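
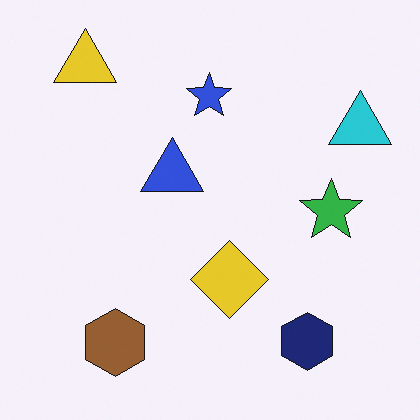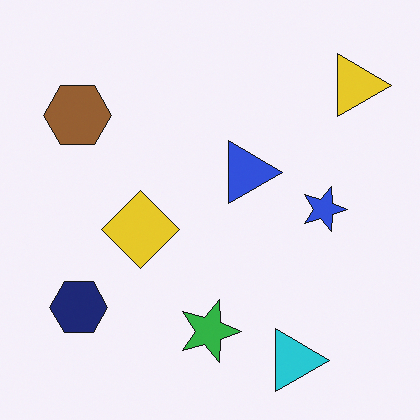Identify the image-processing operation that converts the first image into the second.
The second image is the first rotated 90° clockwise.

The yellow triangle sits in the top-left of the first image and the top-right of the second — consistent with a whole-image 90° clockwise rotation.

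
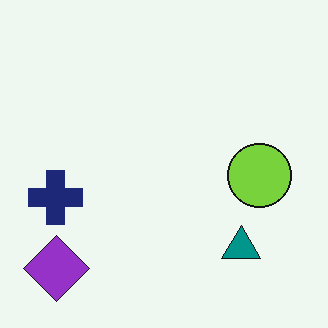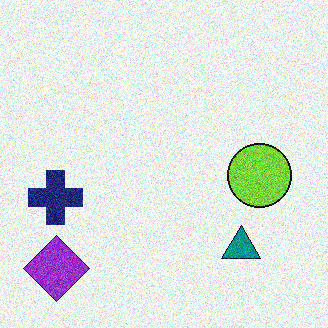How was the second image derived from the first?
The transformation is: degraded with visible gaussian noise.

Random speckle covers the whole image, including the flat background.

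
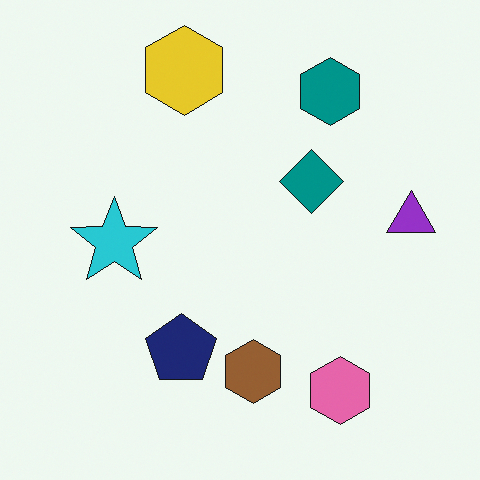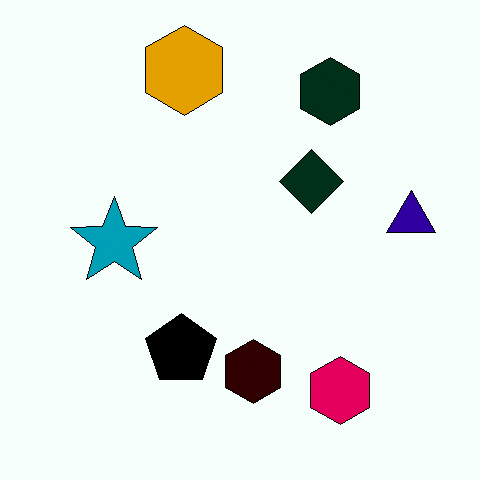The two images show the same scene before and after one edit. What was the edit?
The second image is the first given much higher contrast.

Tones are pushed away from mid-grey across the whole image — a global contrast change.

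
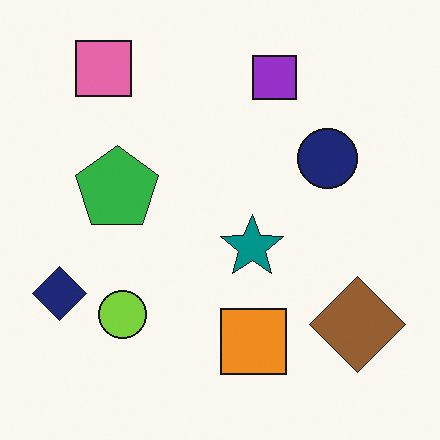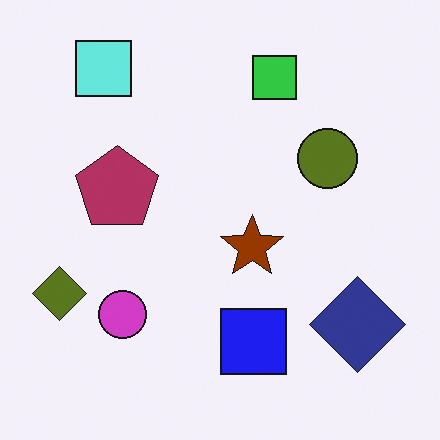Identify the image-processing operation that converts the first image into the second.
The second image is the first hue-shifted through roughly half the color wheel.

Every shape's color has rotated by the same amount around the hue wheel — a uniform hue shift.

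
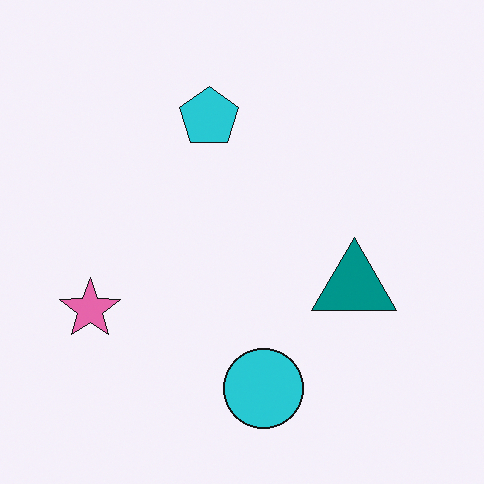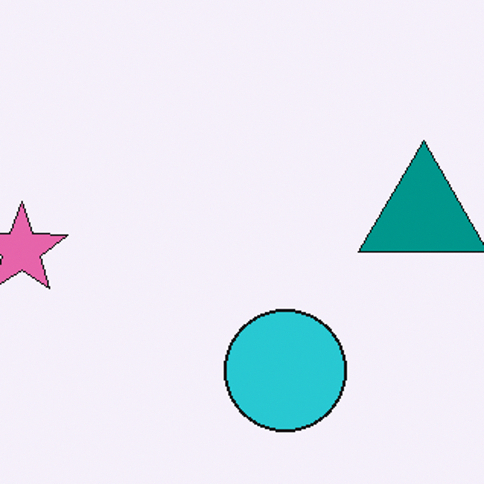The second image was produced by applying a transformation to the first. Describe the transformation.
The second image is the first cropped to a modestly smaller region and rescaled.

The visible shapes are larger and the field of view is narrower; shapes near the original edges may be partly or wholly outside the frame — a crop-and-rescale.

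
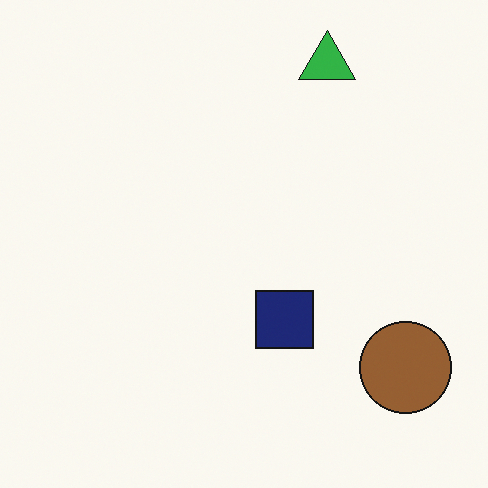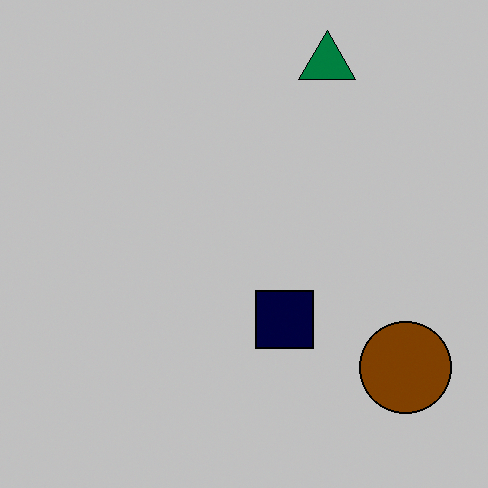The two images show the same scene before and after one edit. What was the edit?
This is the original image aggressively posterized.

Each flat color has snapped to a coarser quantized level — most visibly, the near-white background has dropped to a flat grey.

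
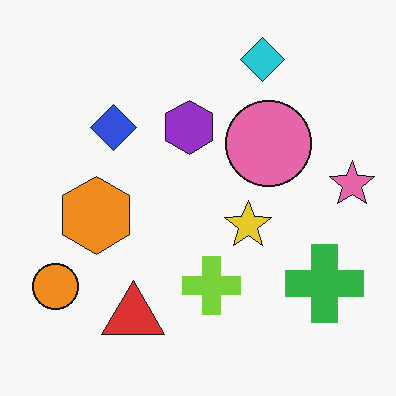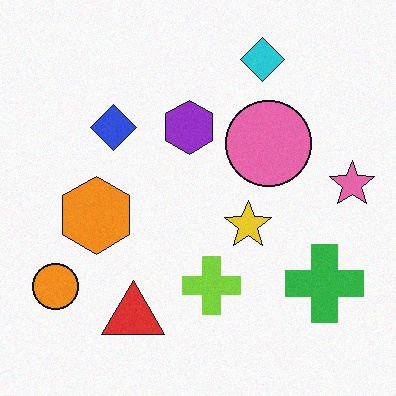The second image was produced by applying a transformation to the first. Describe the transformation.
This is the original image degraded with subtle gaussian noise.

Random speckle covers the whole image, including the flat background.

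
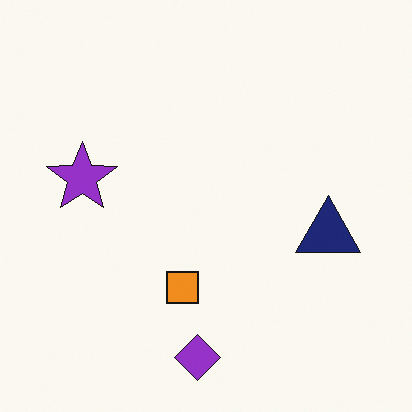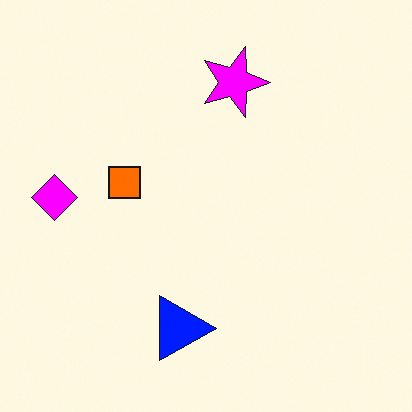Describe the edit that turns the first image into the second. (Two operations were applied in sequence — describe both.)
The image was rotated 90° clockwise, then heavily oversaturated.

The purple diamond sits in the bottom of the first image and the left of the second — consistent with a whole-image 90° clockwise rotation. All colors are more vivid — a global saturation change.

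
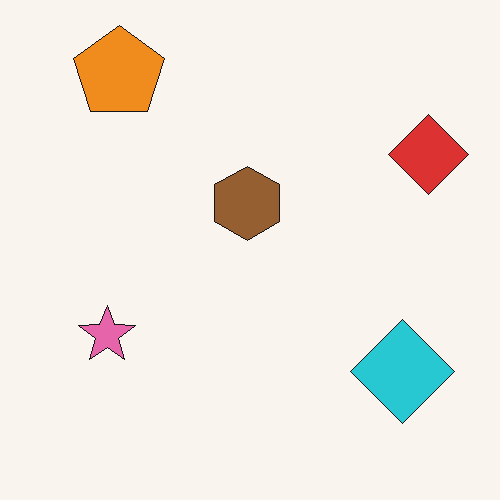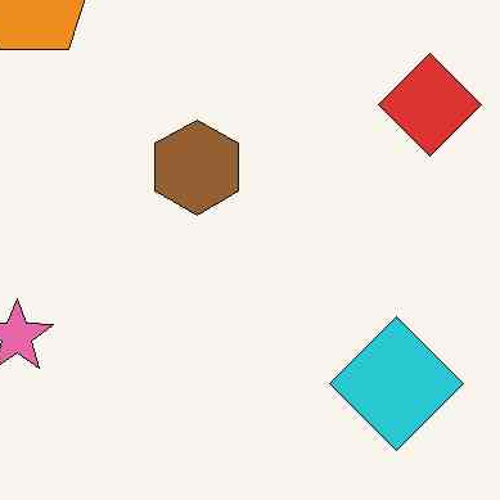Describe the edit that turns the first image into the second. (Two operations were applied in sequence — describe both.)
The image was given moderate JPEG compression, then cropped to a modestly smaller region and rescaled.

Blocky 8×8 compression artifacts appear around shape edges and the flat background shows ringing — characteristic JPEG degradation. The visible shapes are larger and the field of view is narrower; shapes near the original edges may be partly or wholly outside the frame — a crop-and-rescale.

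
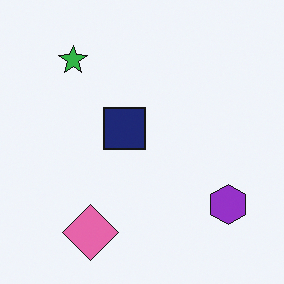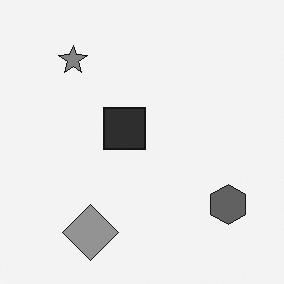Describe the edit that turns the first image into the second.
Converted to grayscale.

All color is removed — every shape is now a shade of grey.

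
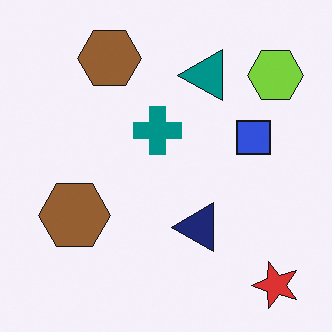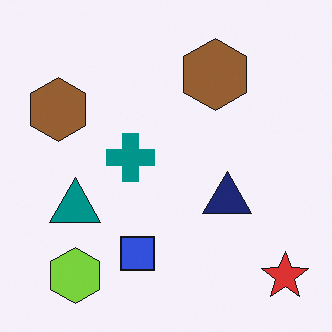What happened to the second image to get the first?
The first image is the second transposed (reflected across the top-left ↔ bottom-right diagonal).

Shapes have swapped their row and column positions — what was in the top-right is now in the bottom-left — a diagonal reflection.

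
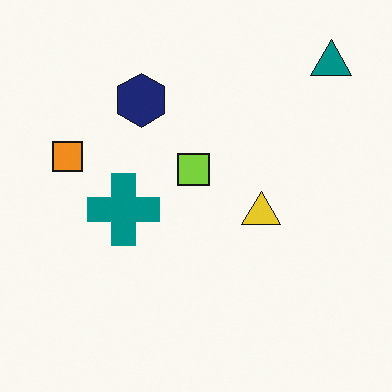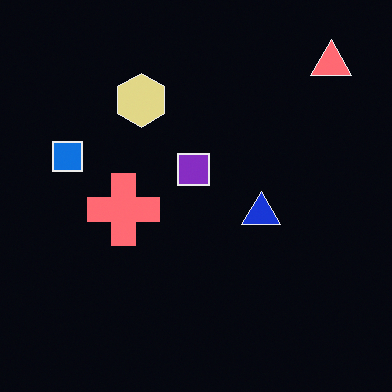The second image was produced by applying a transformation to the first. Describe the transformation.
It was color-inverted (negative).

The light background has become dark and every shape's color is its complement — a photographic negative.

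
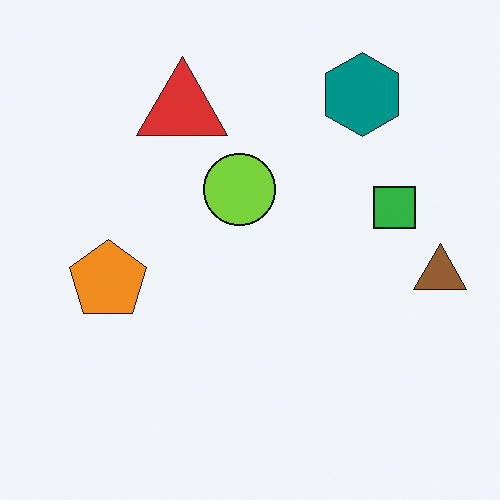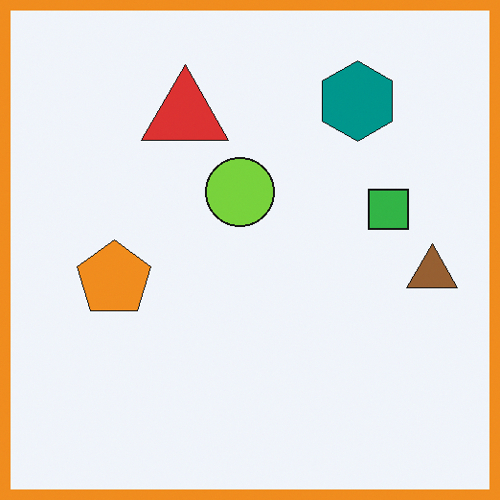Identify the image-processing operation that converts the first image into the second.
It was framed with a orange border.

A solid orange frame runs around the edge of the second image, with the content slightly shrunk inside it.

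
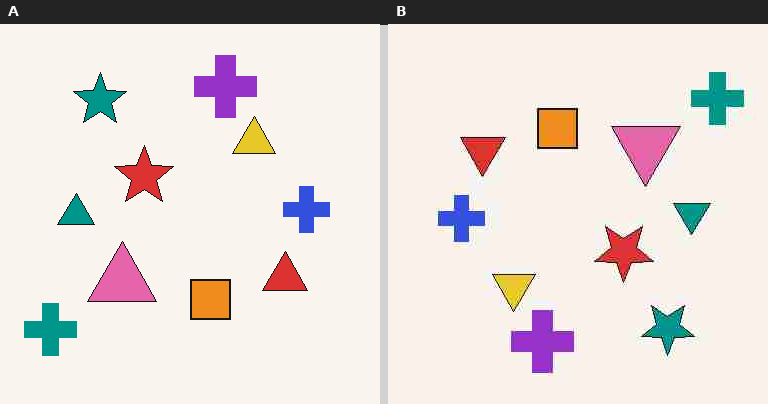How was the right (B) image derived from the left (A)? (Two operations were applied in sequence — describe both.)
Rotated 180°, then degraded with heavy JPEG compression.

The teal cross sits in the bottom-left of the left (A) image and the top-right of the right (B) — consistent with a whole-image 180° rotation. Blocky 8×8 compression artifacts appear around shape edges and the flat background shows ringing — characteristic JPEG degradation.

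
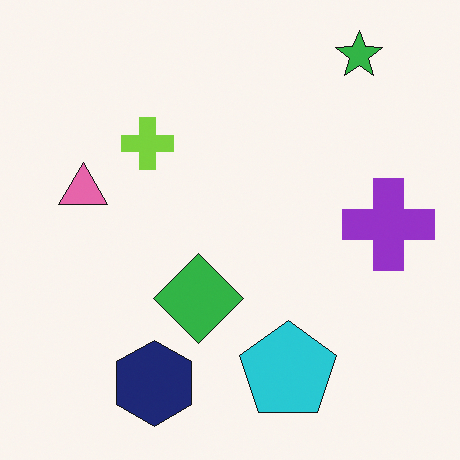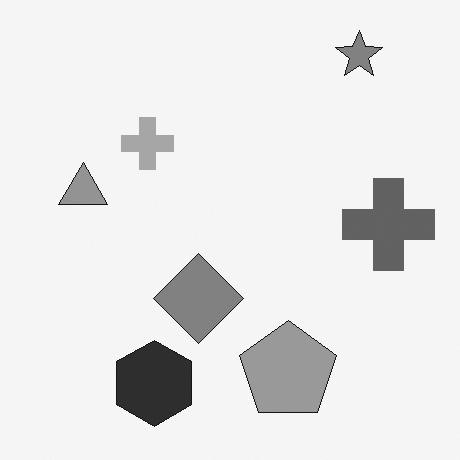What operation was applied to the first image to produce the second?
It was converted to grayscale.

All color is removed — every shape is now a shade of grey.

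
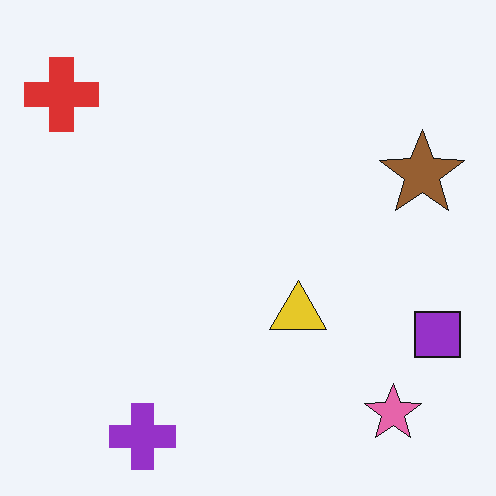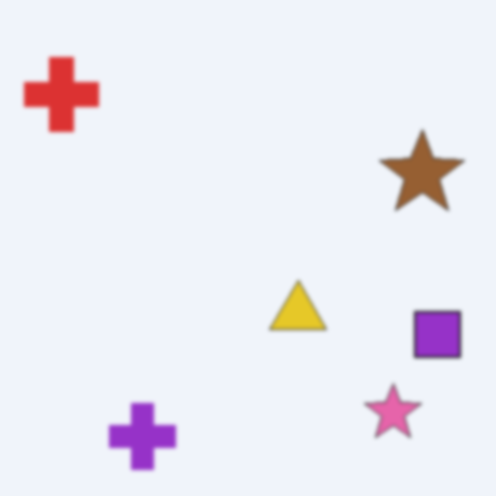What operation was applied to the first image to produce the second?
The transformation is: slightly softened.

Shape edges and outlines are uniformly softened across the whole image.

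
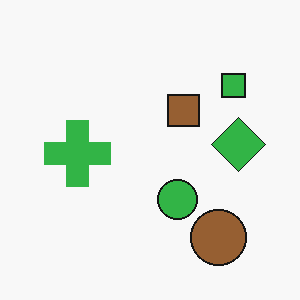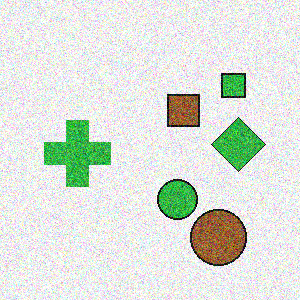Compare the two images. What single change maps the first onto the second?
Degraded with a thick layer of grain.

Random speckle covers the whole image, including the flat background.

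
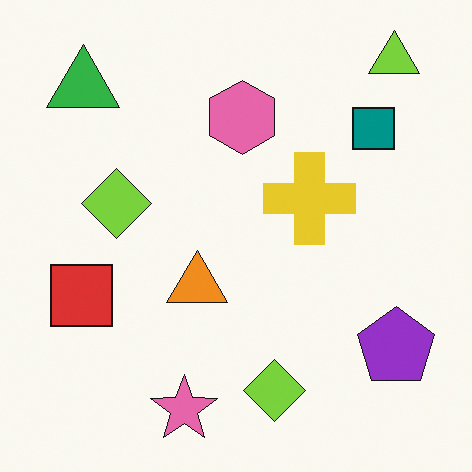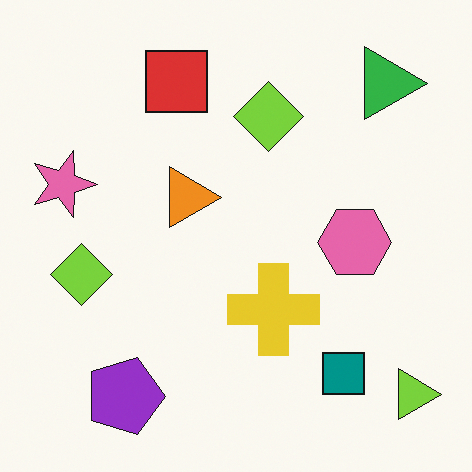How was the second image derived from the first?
The transformation is: rotated 90° clockwise.

The lime triangle sits in the top-right of the first image and the bottom-right of the second — consistent with a whole-image 90° clockwise rotation.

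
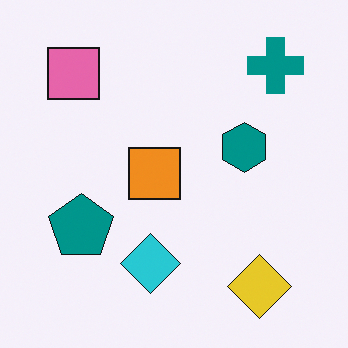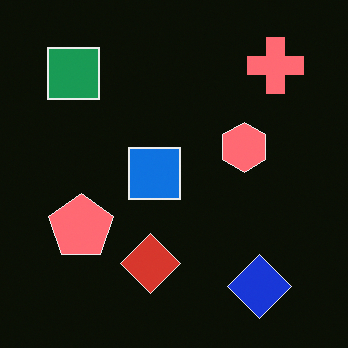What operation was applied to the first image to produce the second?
The transformation is: color-inverted (negative).

The light background has become dark and every shape's color is its complement — a photographic negative.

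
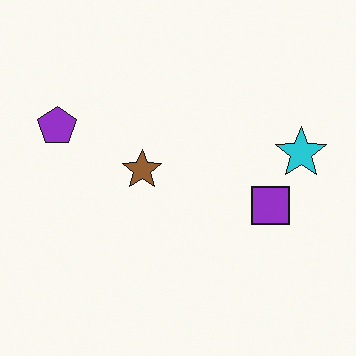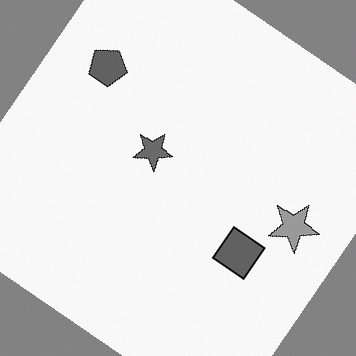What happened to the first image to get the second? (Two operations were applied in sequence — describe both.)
This is the original image rotated clockwise by a large amount — several tens of degrees, then converted to grayscale.

Every shape is tilted by the same angle and the image corners show triangular fill wedges — a whole-image rotation by a non-right angle. All color is removed — every shape is now a shade of grey.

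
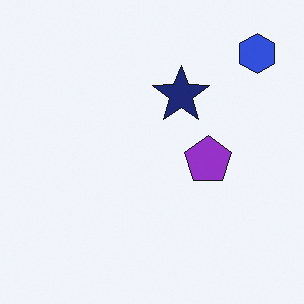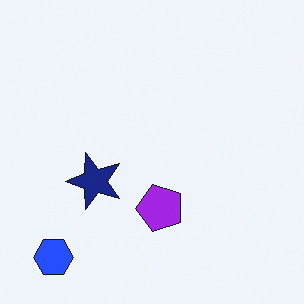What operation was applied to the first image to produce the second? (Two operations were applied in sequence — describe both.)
The transformation is: slightly oversaturated, then transposed (reflected across the top-left ↔ bottom-right diagonal).

All colors are more vivid — a global saturation change. Shapes have swapped their row and column positions — what was in the top-right is now in the bottom-left — a diagonal reflection.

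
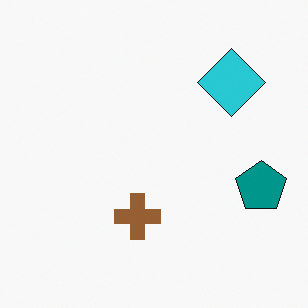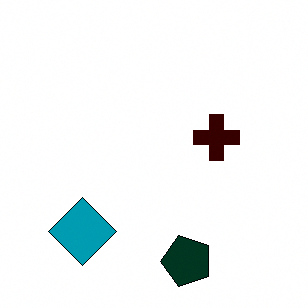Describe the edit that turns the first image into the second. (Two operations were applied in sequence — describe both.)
It was boosted in contrast, then transposed (reflected across the top-left ↔ bottom-right diagonal).

Tones are pushed away from mid-grey across the whole image — a global contrast change. Shapes have swapped their row and column positions — what was in the top-right is now in the bottom-left — a diagonal reflection.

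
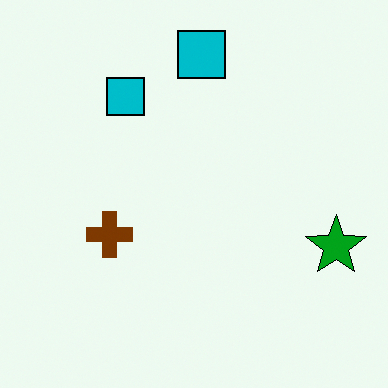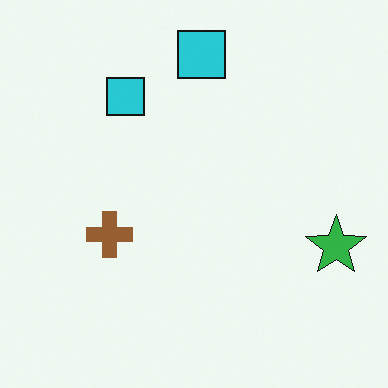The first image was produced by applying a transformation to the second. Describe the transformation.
It was given slightly increased contrast.

Tones are pushed away from mid-grey across the whole image — a global contrast change.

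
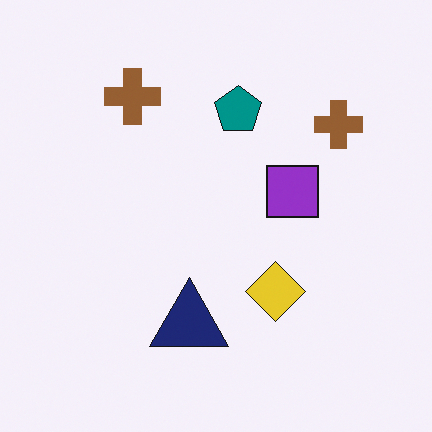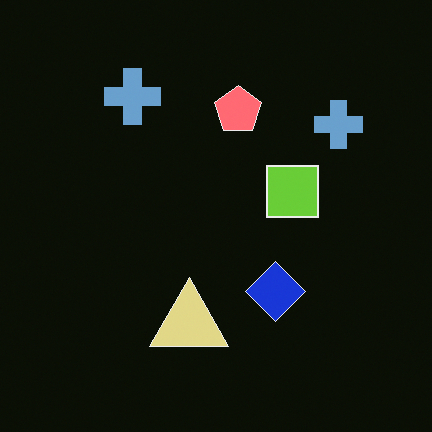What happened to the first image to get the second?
The image was color-inverted (negative).

The light background has become dark and every shape's color is its complement — a photographic negative.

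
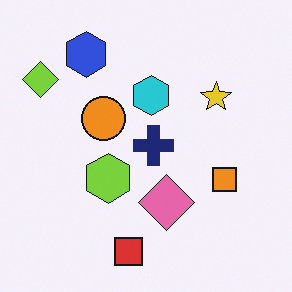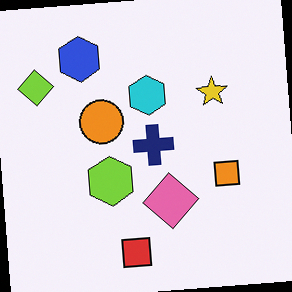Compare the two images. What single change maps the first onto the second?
The image was rotated counter-clockwise by a few degrees.

Every shape is tilted by the same angle and the image corners show triangular fill wedges — a whole-image rotation by a non-right angle.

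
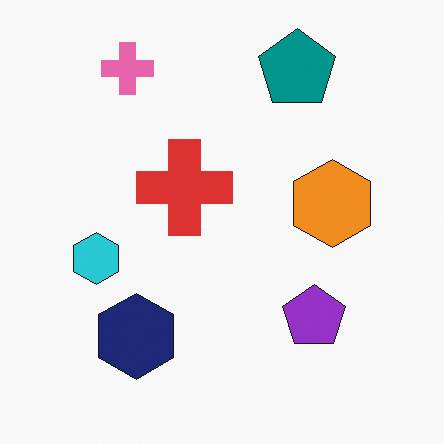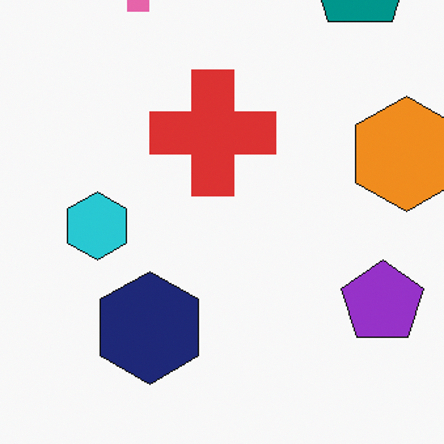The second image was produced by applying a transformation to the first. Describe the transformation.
The transformation is: cropped to a modestly smaller region and rescaled.

The visible shapes are larger and the field of view is narrower; shapes near the original edges may be partly or wholly outside the frame — a crop-and-rescale.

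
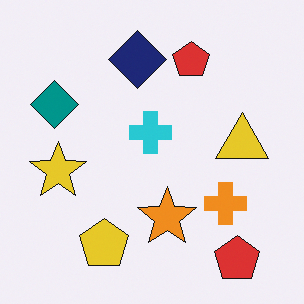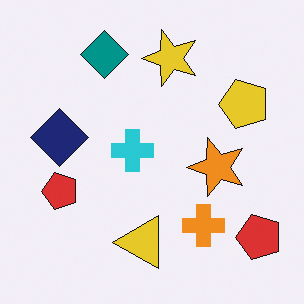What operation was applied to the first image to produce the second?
It was transposed (reflected across the top-left ↔ bottom-right diagonal).

Shapes have swapped their row and column positions — what was in the top-right is now in the bottom-left — a diagonal reflection.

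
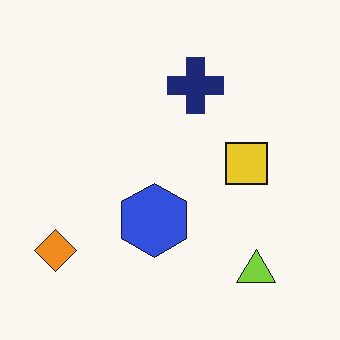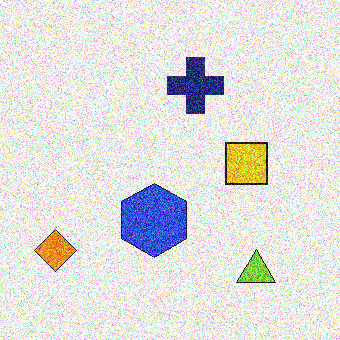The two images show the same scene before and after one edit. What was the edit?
The image was degraded with heavy additive noise.

Random speckle covers the whole image, including the flat background.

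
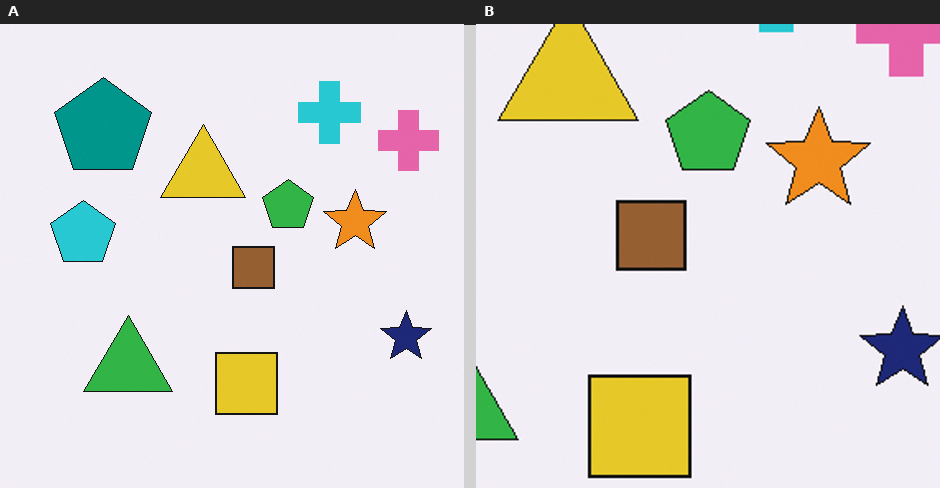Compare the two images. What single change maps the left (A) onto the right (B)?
The right (B) image is the left (A) cropped tightly and scaled back up.

The visible shapes are larger and the field of view is narrower; shapes near the original edges may be partly or wholly outside the frame — a crop-and-rescale.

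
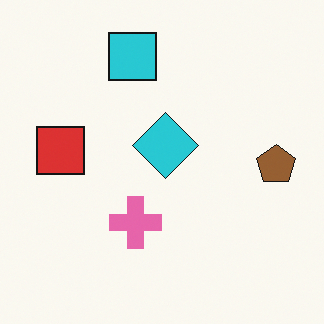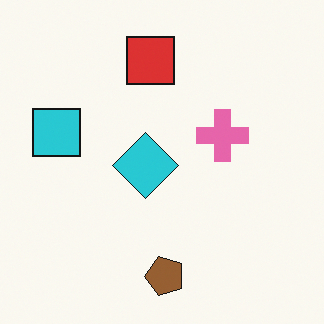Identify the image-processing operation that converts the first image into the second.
This is the original image transposed (reflected across the top-left ↔ bottom-right diagonal).

Shapes have swapped their row and column positions — what was in the top-right is now in the bottom-left — a diagonal reflection.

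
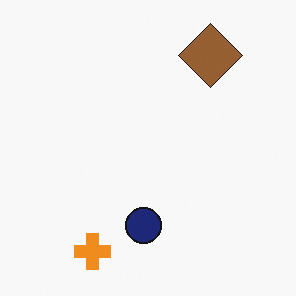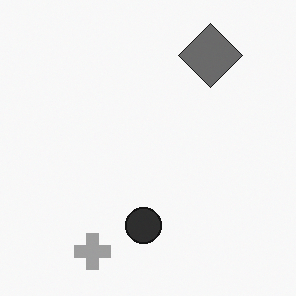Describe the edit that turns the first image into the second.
It was converted to grayscale.

All color is removed — every shape is now a shade of grey.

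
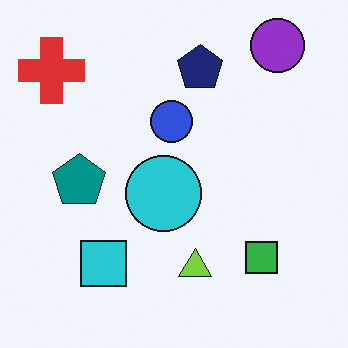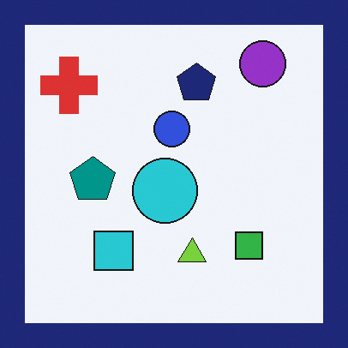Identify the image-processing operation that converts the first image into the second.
The image was framed with a navy border.

A solid navy frame runs around the edge of the second image, with the content slightly shrunk inside it.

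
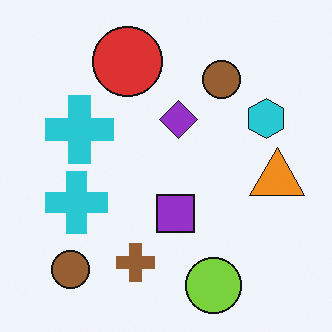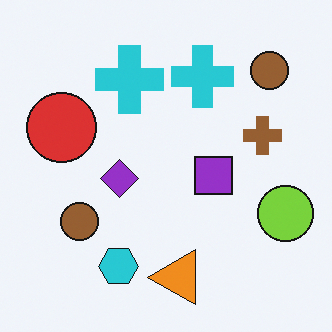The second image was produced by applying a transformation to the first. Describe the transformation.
The second image is the first transposed (reflected across the top-left ↔ bottom-right diagonal).

Shapes have swapped their row and column positions — what was in the top-right is now in the bottom-left — a diagonal reflection.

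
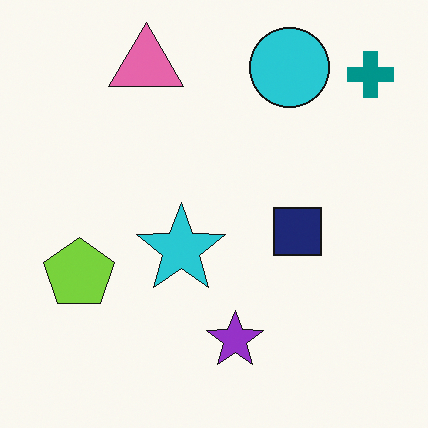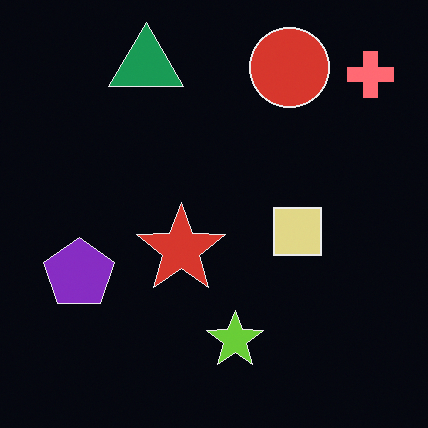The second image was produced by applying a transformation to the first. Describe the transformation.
This is the original image color-inverted (negative).

The light background has become dark and every shape's color is its complement — a photographic negative.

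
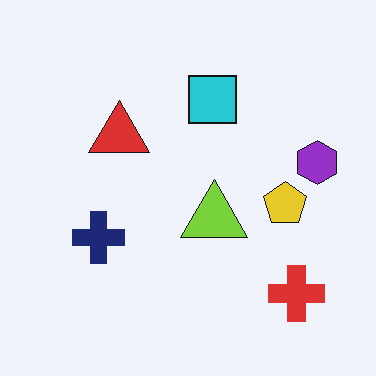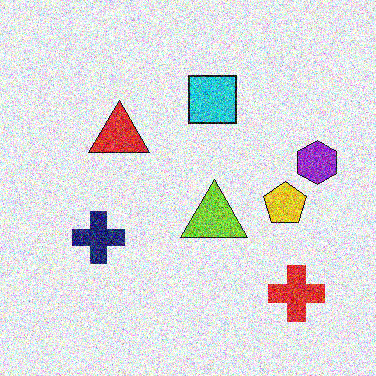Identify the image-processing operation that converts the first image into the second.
This is the original image degraded with strong gaussian noise.

Random speckle covers the whole image, including the flat background.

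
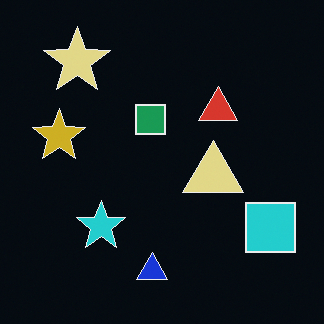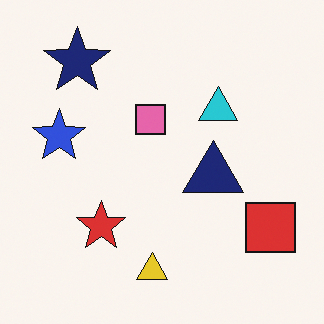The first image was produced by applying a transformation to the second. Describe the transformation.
The transformation is: color-inverted (negative).

The light background has become dark and every shape's color is its complement — a photographic negative.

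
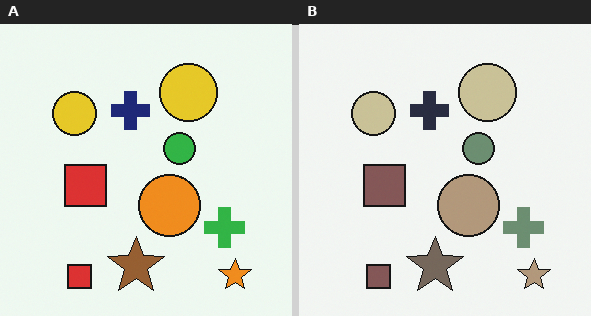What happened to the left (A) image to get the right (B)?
Made much more muted (saturation change).

All colors are more muted and greyish — a global saturation change.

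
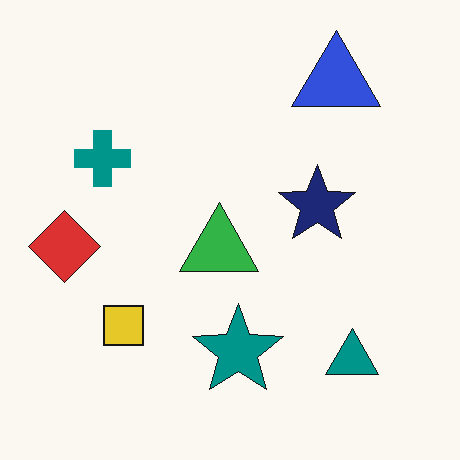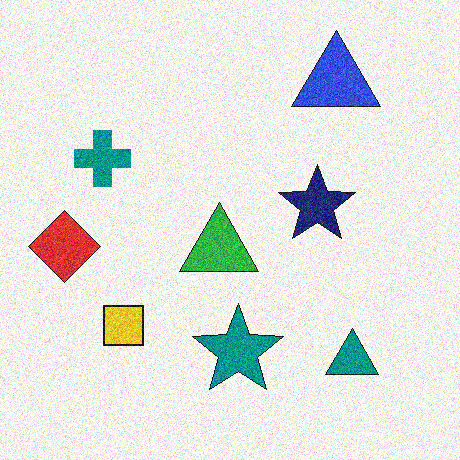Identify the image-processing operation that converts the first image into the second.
This is the original image degraded with visible gaussian noise.

Random speckle covers the whole image, including the flat background.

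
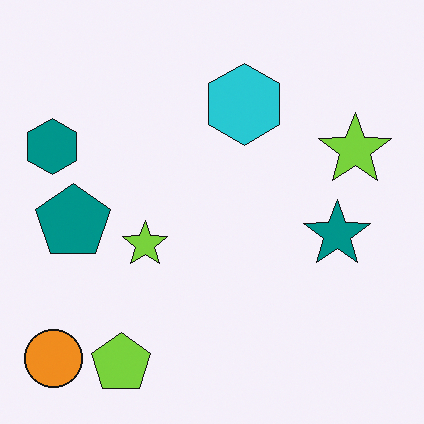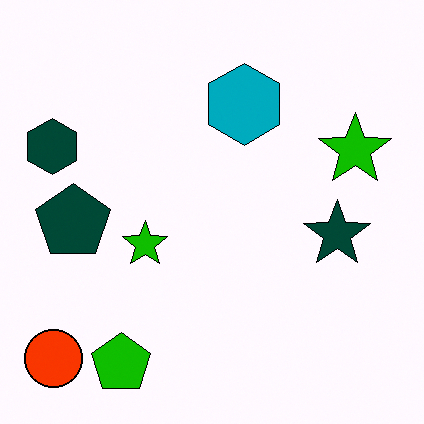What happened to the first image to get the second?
The image was boosted in contrast.

Tones are pushed away from mid-grey across the whole image — a global contrast change.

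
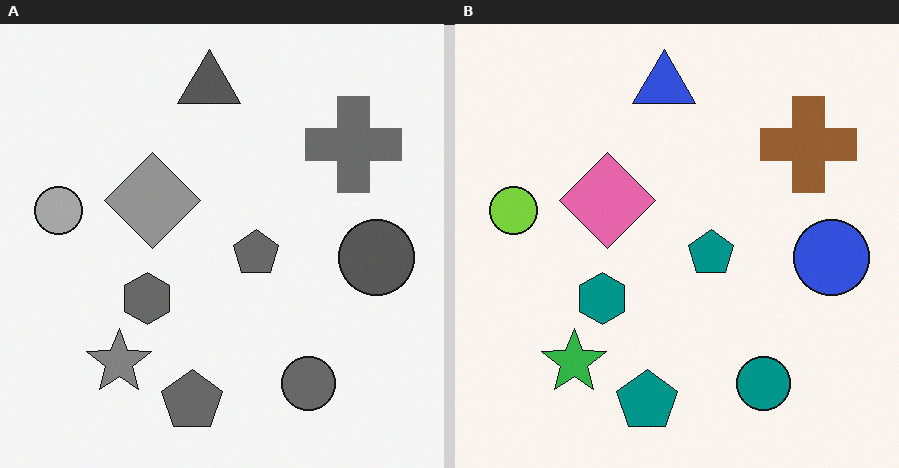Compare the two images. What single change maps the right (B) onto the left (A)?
It was converted to grayscale.

All color is removed — every shape is now a shade of grey.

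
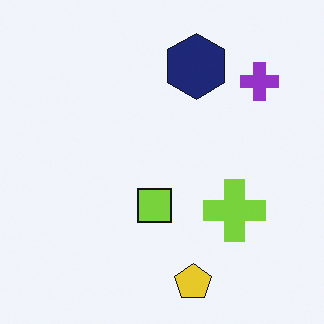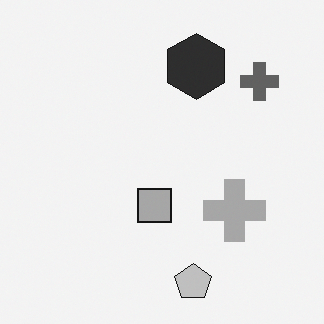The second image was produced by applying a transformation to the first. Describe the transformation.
This is the original image converted to grayscale.

All color is removed — every shape is now a shade of grey.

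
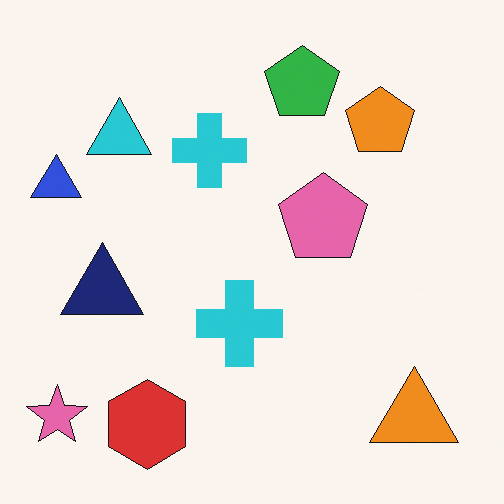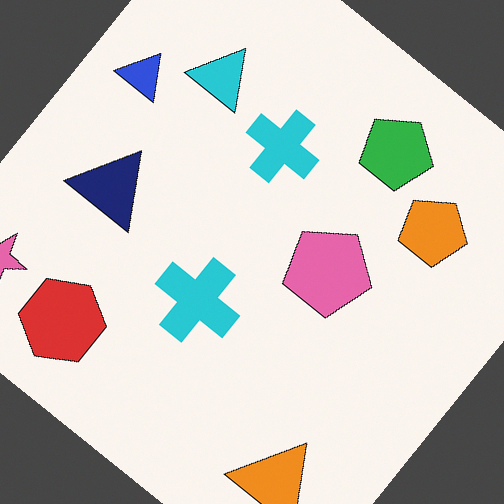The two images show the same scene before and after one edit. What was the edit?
The image was rotated clockwise by a large amount — several tens of degrees.

Every shape is tilted by the same angle and the image corners show triangular fill wedges — a whole-image rotation by a non-right angle.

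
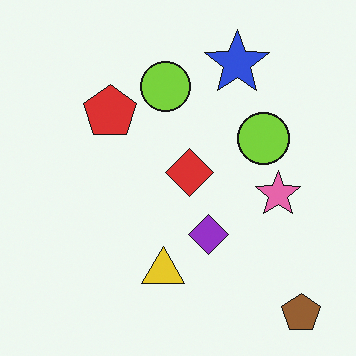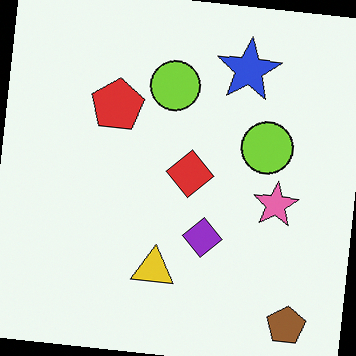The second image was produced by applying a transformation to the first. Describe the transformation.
The transformation is: rotated clockwise by a few degrees.

Every shape is tilted by the same angle and the image corners show triangular fill wedges — a whole-image rotation by a non-right angle.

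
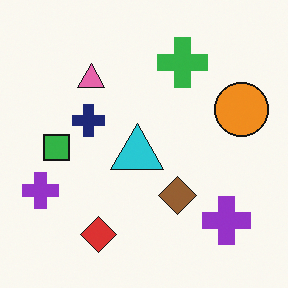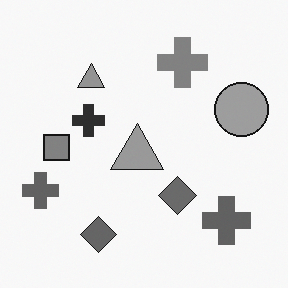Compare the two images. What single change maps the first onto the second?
It was converted to grayscale.

All color is removed — every shape is now a shade of grey.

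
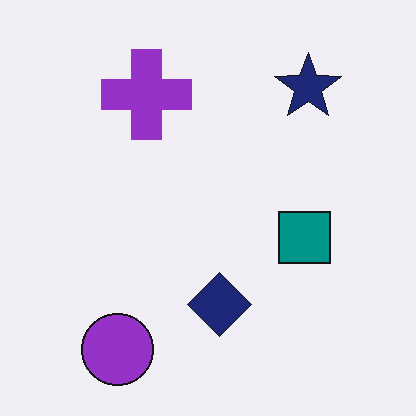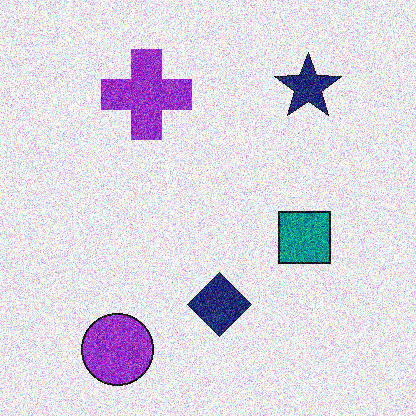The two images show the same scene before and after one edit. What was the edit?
The second image is the first degraded with heavy additive noise.

Random speckle covers the whole image, including the flat background.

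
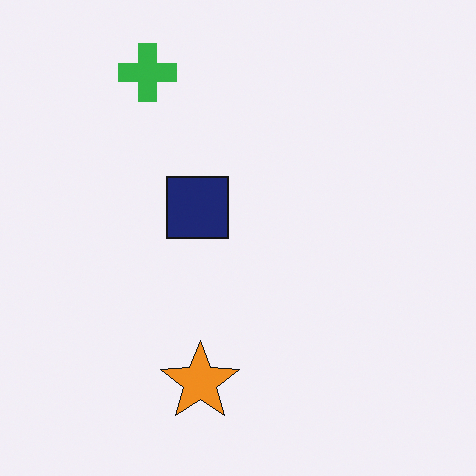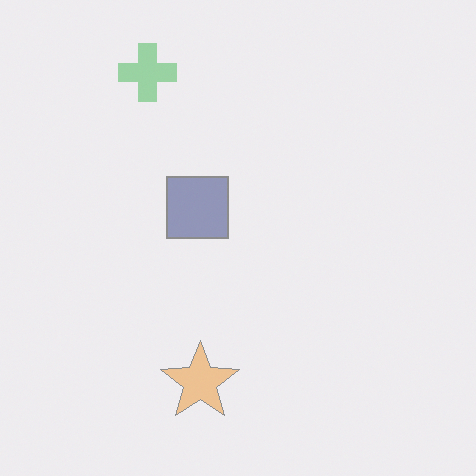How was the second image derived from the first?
The image was washed out (contrast reduced).

Tones are pushed toward mid-grey across the whole image — a global contrast change.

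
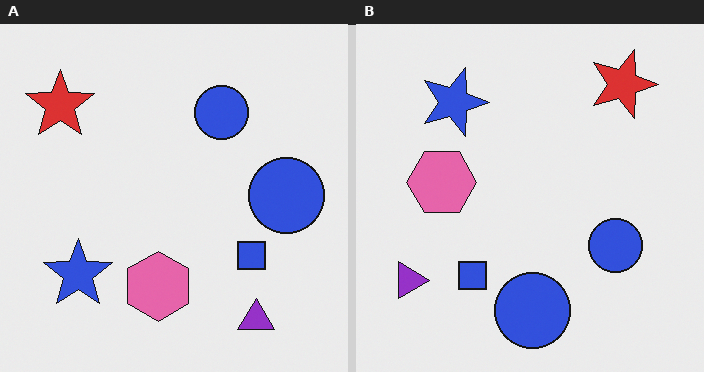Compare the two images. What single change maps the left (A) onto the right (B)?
The transformation is: rotated 90° clockwise.

The red star sits in the top-left of the left (A) image and the top-right of the right (B) — consistent with a whole-image 90° clockwise rotation.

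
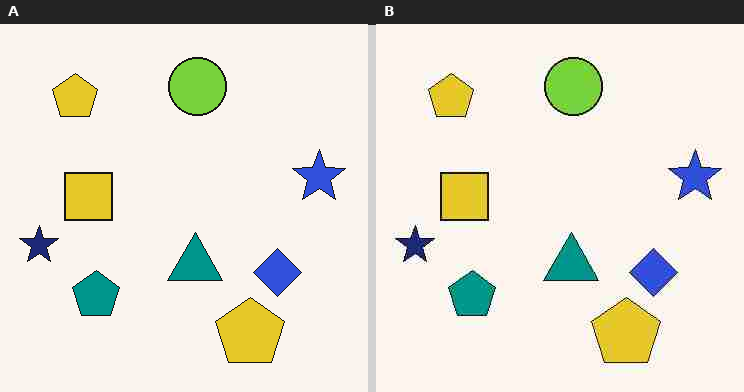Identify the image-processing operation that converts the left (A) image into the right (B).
Heavily JPEG-compressed with obvious blocking artifacts.

Blocky 8×8 compression artifacts appear around shape edges and the flat background shows ringing — characteristic JPEG degradation.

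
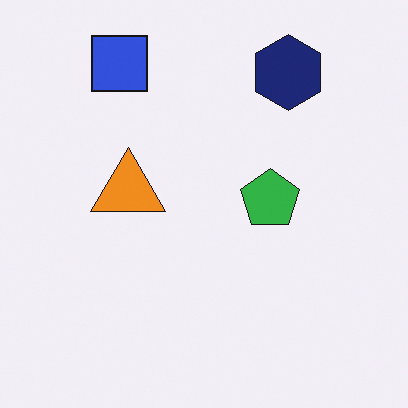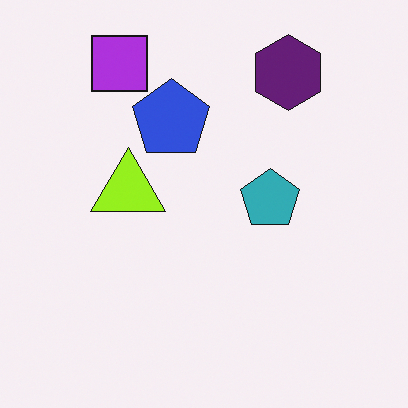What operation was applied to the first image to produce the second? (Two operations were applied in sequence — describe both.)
The transformation is: hue-shifted slightly, then overlaid with an additional blue pentagon.

Every shape's color has rotated by the same amount around the hue wheel — a uniform hue shift. A blue pentagon appears in the second image that is absent from the first.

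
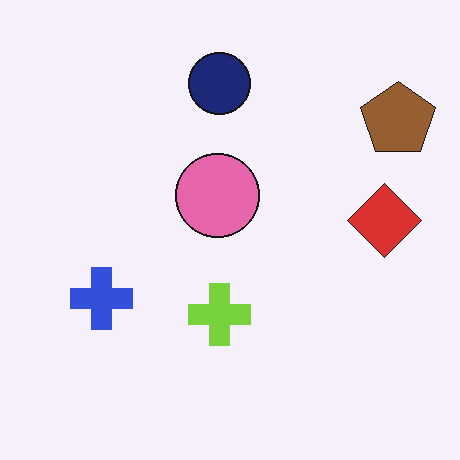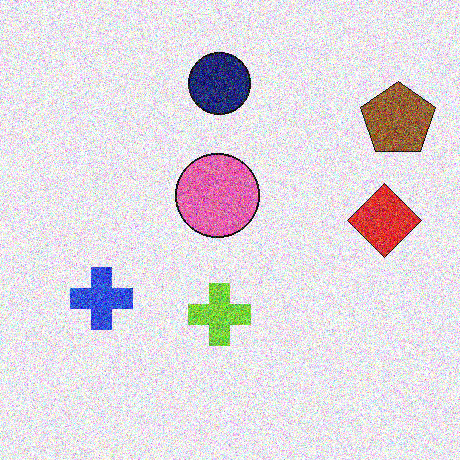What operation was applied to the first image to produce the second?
It was degraded with heavy additive noise.

Random speckle covers the whole image, including the flat background.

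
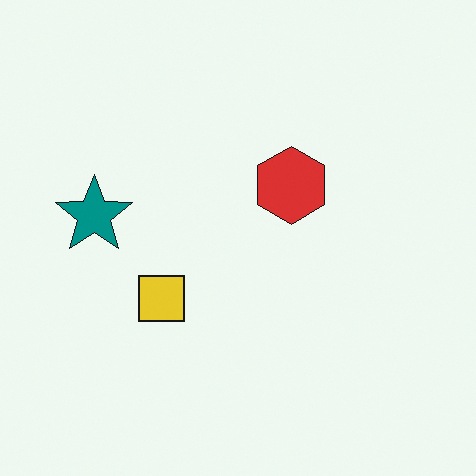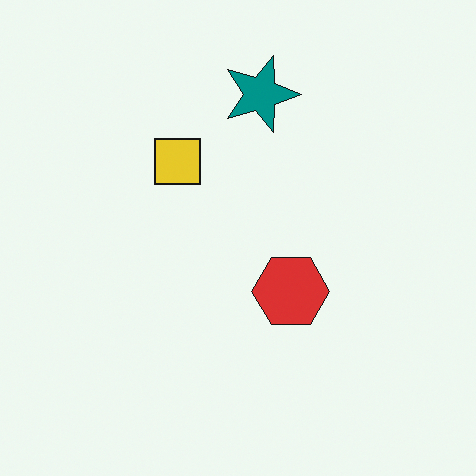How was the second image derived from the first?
The transformation is: rotated 90° clockwise.

The teal star sits in the left of the first image and the top of the second — consistent with a whole-image 90° clockwise rotation.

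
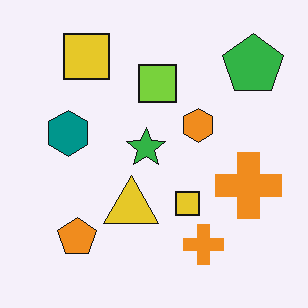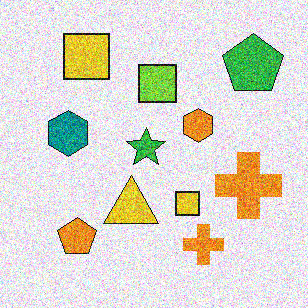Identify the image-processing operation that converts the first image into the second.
It was degraded with a thick layer of grain.

Random speckle covers the whole image, including the flat background.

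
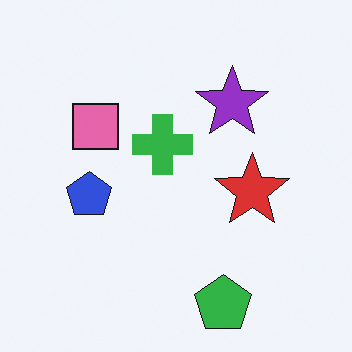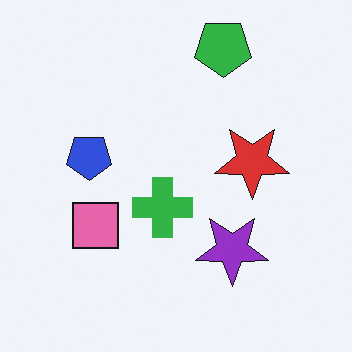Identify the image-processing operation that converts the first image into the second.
The transformation is: flipped vertically (top ↔ bottom).

The green pentagon is in the bottom of the first image and the top of the second — shapes on opposite sides of the horizontal midline have swapped in a mirror flip.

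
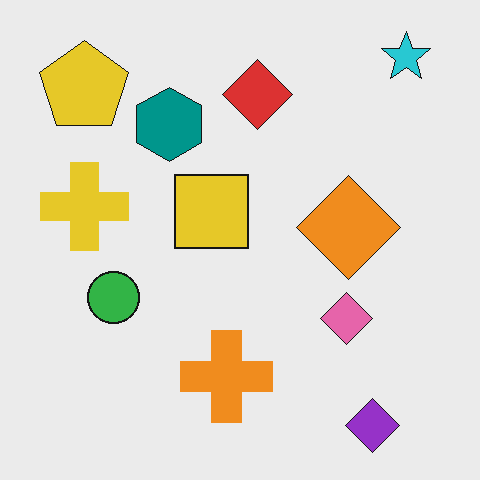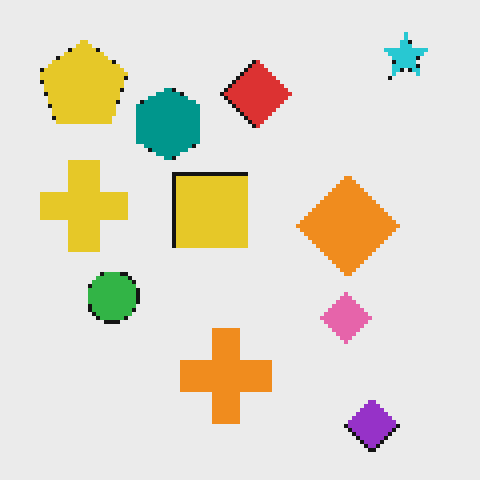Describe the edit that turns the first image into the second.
Mildly pixelated.

Shapes are reduced to large square blocks; fine edges and outlines are lost — a downscale-then-upscale (mosaic) effect.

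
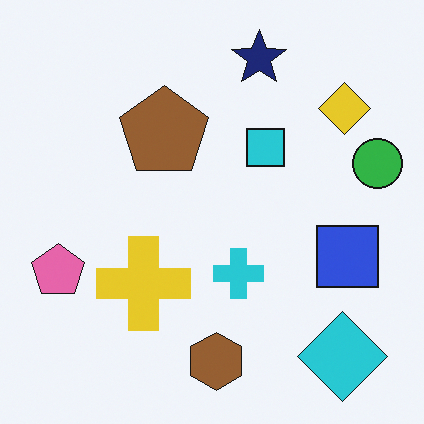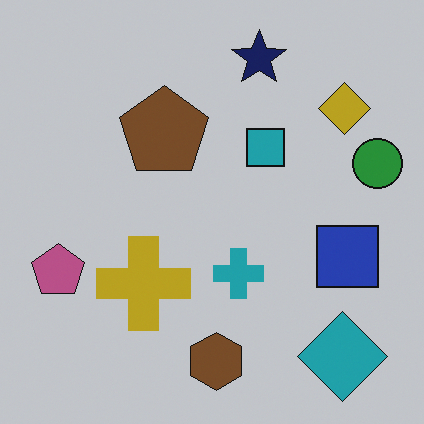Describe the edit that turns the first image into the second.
It was darkened a little.

Every pixel — background and shapes alike — is uniformly darkened.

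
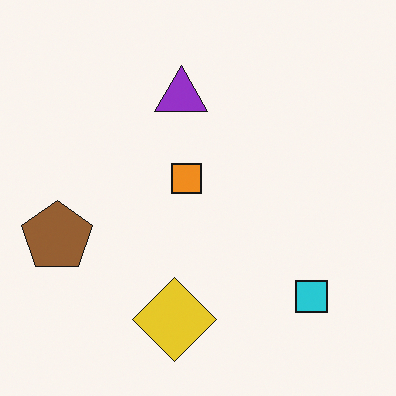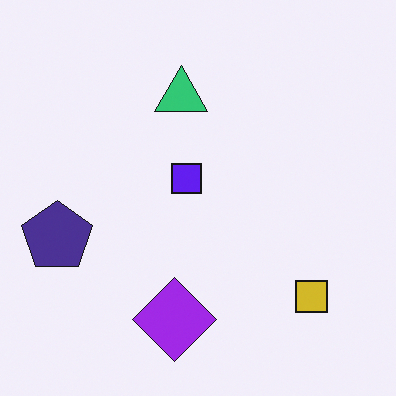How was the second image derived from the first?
It was hue-shifted through roughly half the color wheel.

Every shape's color has rotated by the same amount around the hue wheel — a uniform hue shift.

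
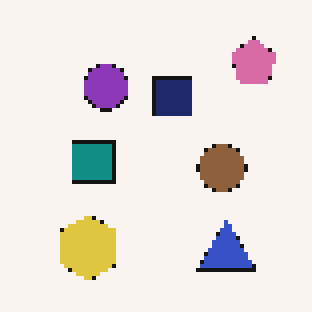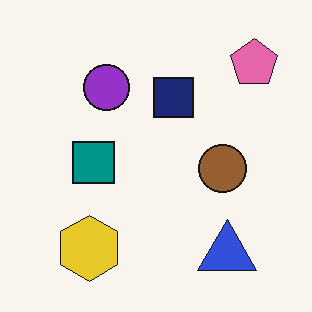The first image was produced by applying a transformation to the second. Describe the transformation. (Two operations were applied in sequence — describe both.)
The first image is the second slightly desaturated, then lightly pixelated (a mild mosaic effect).

All colors are more muted and greyish — a global saturation change. Shapes are reduced to large square blocks; fine edges and outlines are lost — a downscale-then-upscale (mosaic) effect.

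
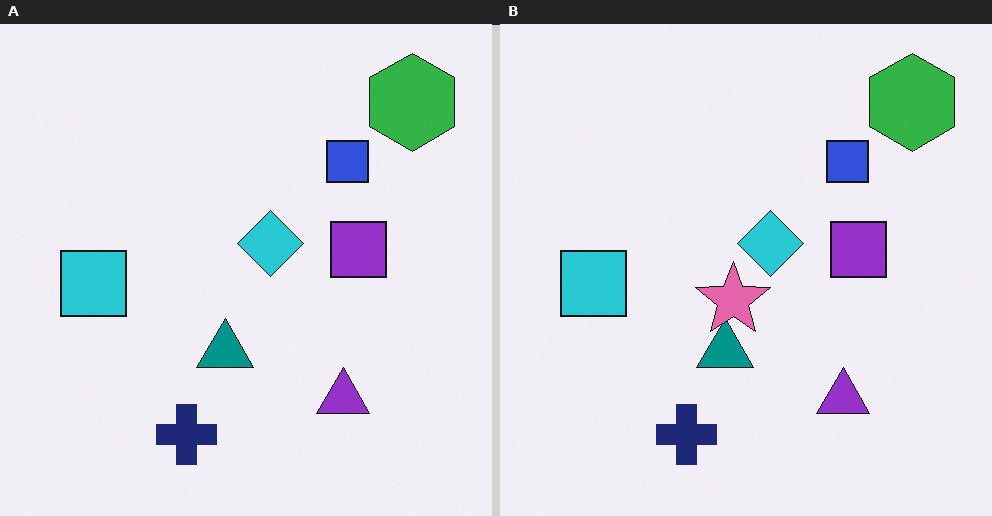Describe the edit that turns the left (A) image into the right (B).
The transformation is: overlaid with an additional pink star.

A pink star appears in the right (B) image that is absent from the left (A).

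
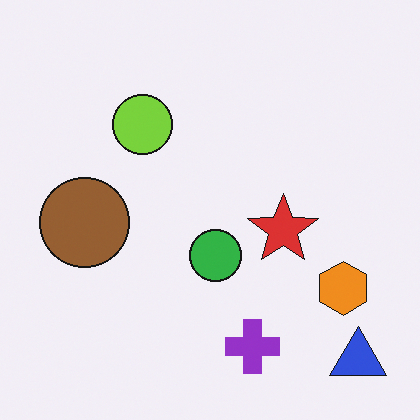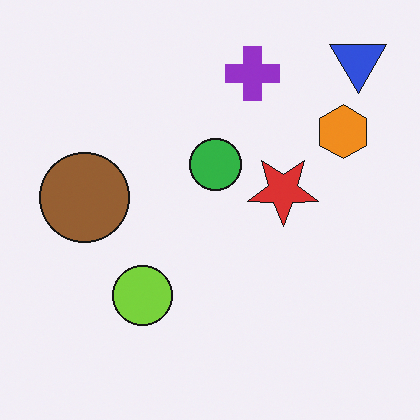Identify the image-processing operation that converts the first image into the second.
Flipped vertically (top ↔ bottom).

The blue triangle is in the bottom-right of the first image and the top-right of the second — shapes on opposite sides of the horizontal midline have swapped in a mirror flip.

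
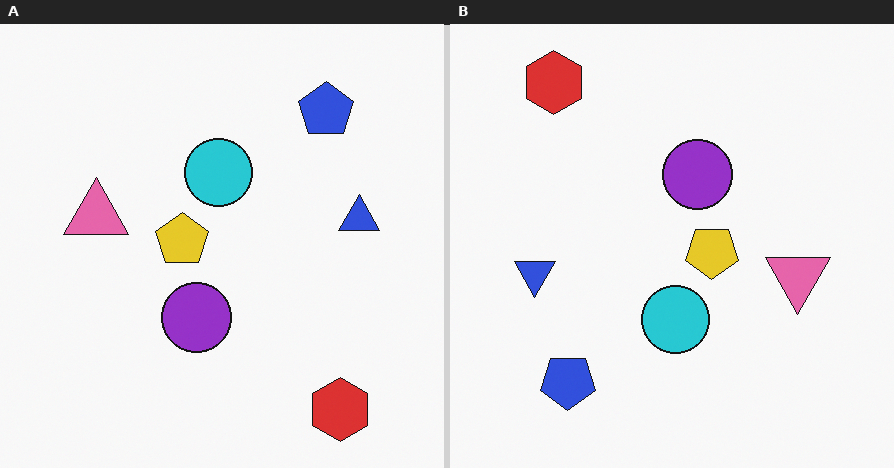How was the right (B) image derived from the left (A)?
This is the original image rotated 180°.

The red hexagon sits in the bottom-right of the left (A) image and the top-left of the right (B) — consistent with a whole-image 180° rotation.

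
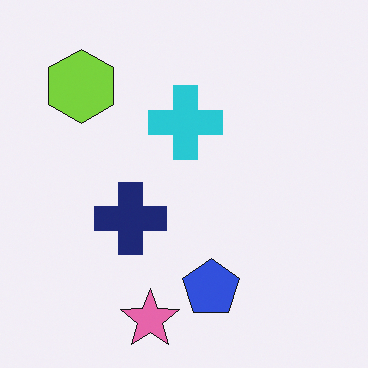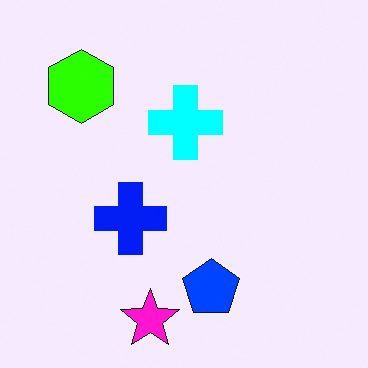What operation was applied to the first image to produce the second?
This is the original image heavily oversaturated.

All colors are more vivid — a global saturation change.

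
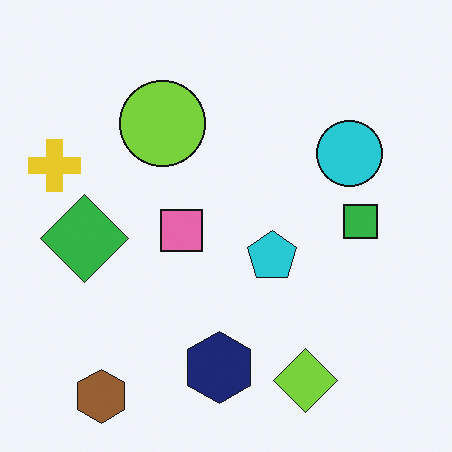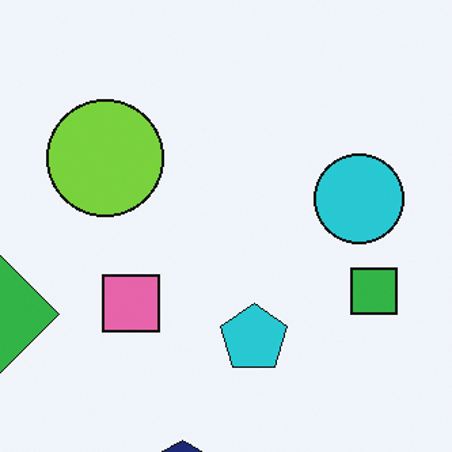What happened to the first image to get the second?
The transformation is: cropped to a modestly smaller region and rescaled.

The visible shapes are larger and the field of view is narrower; shapes near the original edges may be partly or wholly outside the frame — a crop-and-rescale.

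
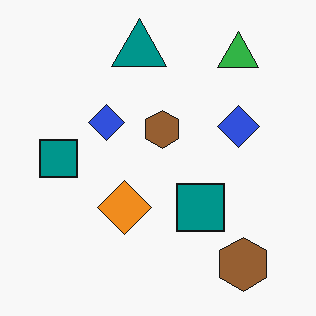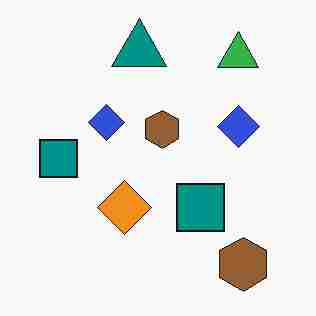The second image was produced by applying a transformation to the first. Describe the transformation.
This is the original image heavily JPEG-compressed with obvious blocking artifacts.

Blocky 8×8 compression artifacts appear around shape edges and the flat background shows ringing — characteristic JPEG degradation.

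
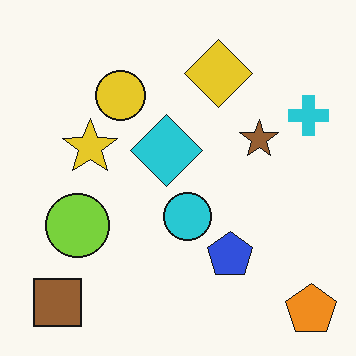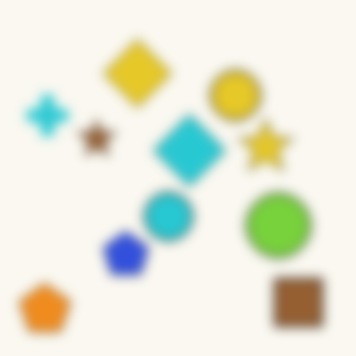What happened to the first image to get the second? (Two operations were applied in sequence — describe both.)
Flipped horizontally (left ↔ right), then strongly gaussian-blurred.

The orange pentagon is in the bottom-right of the first image and the bottom-left of the second — shapes on opposite sides of the vertical midline have swapped in a mirror flip. Shape edges and outlines are uniformly softened across the whole image.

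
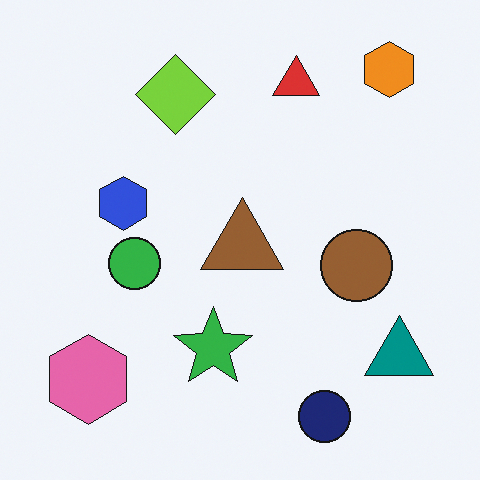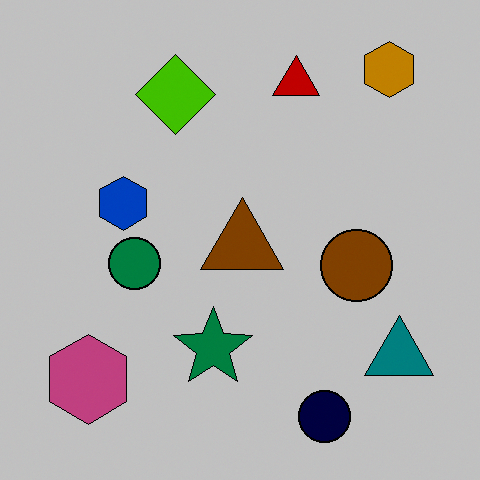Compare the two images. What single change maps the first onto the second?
It was aggressively posterized.

Each flat color has snapped to a coarser quantized level — most visibly, the near-white background has dropped to a flat grey.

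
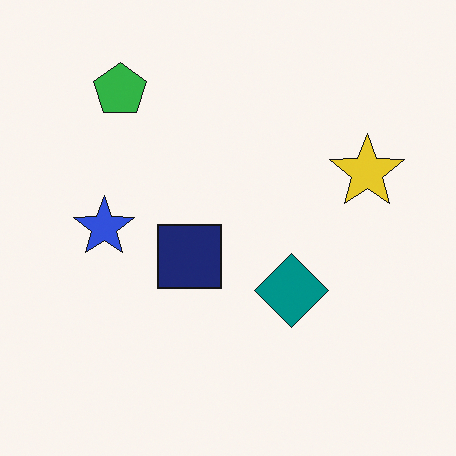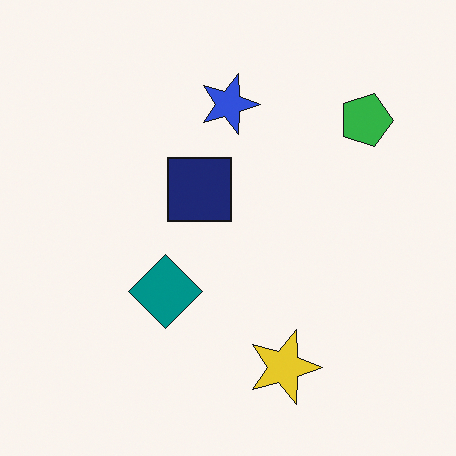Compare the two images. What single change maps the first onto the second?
The second image is the first rotated 90° clockwise.

The green pentagon sits in the top-left of the first image and the top-right of the second — consistent with a whole-image 90° clockwise rotation.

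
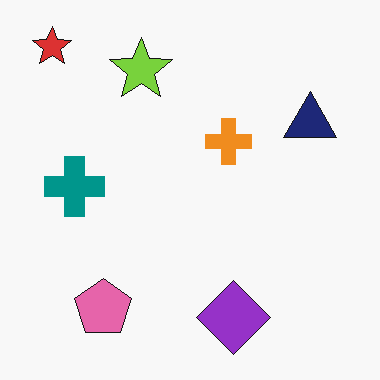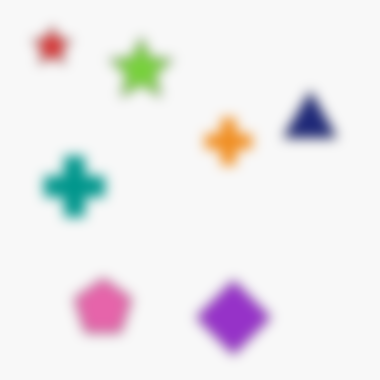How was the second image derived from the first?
It was strongly gaussian-blurred.

Shape edges and outlines are uniformly softened across the whole image.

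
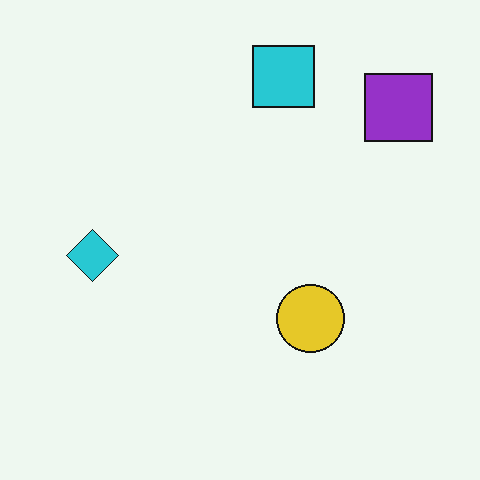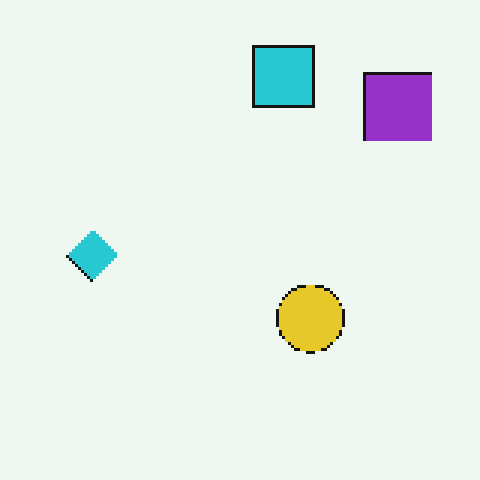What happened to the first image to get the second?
Lightly pixelated (a mild mosaic effect).

Shapes are reduced to large square blocks; fine edges and outlines are lost — a downscale-then-upscale (mosaic) effect.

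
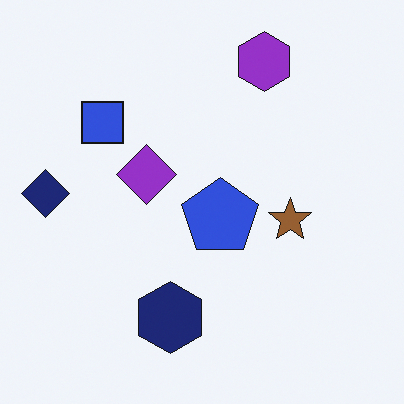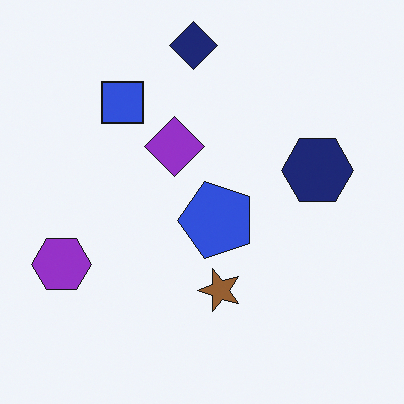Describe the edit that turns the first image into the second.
This is the original image transposed (reflected across the top-left ↔ bottom-right diagonal).

Shapes have swapped their row and column positions — what was in the top-right is now in the bottom-left — a diagonal reflection.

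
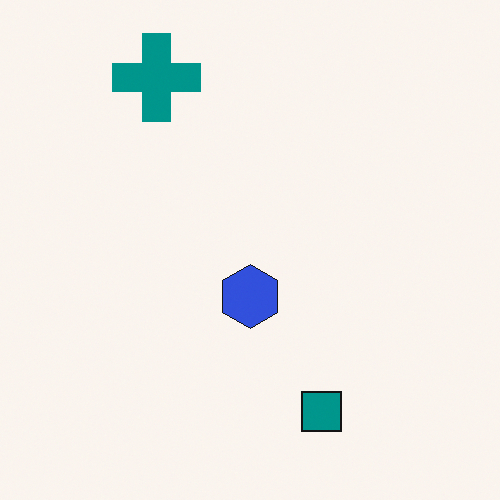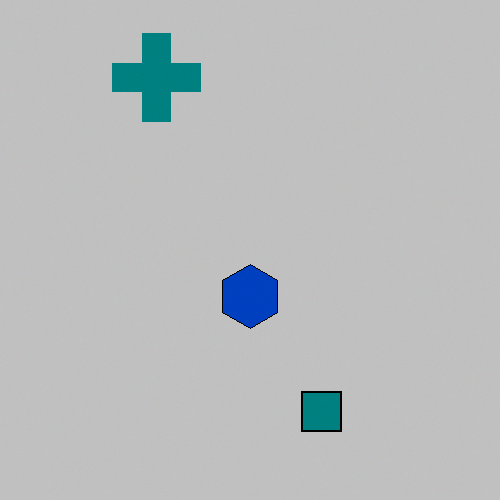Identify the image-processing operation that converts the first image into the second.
The transformation is: heavily posterized to just a handful of flat colors.

Each flat color has snapped to a coarser quantized level — most visibly, the near-white background has dropped to a flat grey.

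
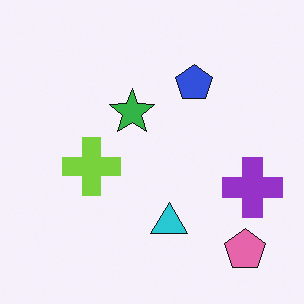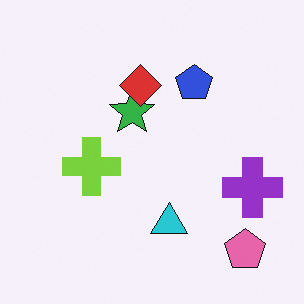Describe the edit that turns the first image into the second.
Overlaid with an additional red diamond.

A red diamond appears in the second image that is absent from the first.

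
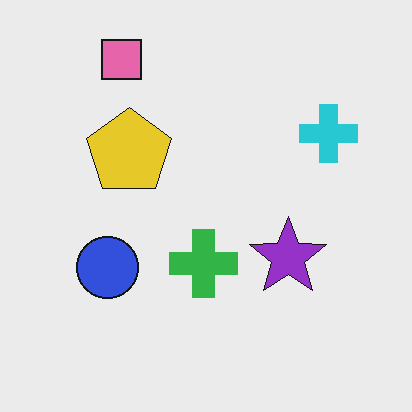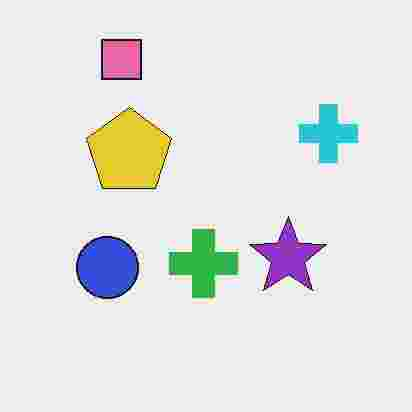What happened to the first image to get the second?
This is the original image degraded with heavy JPEG compression.

Blocky 8×8 compression artifacts appear around shape edges and the flat background shows ringing — characteristic JPEG degradation.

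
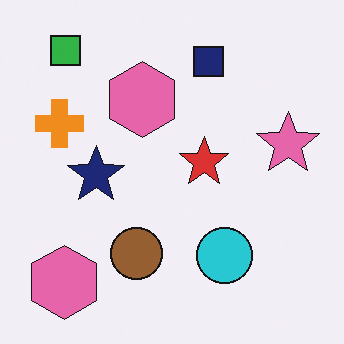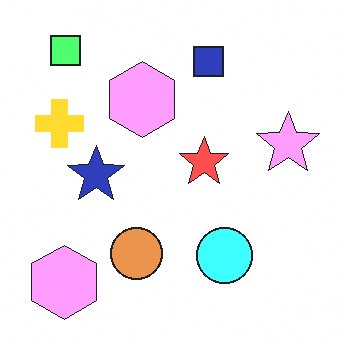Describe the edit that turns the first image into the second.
The transformation is: noticeably brightened.

Every pixel — background and shapes alike — is uniformly brightened.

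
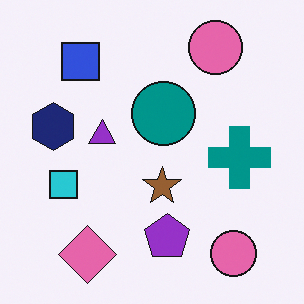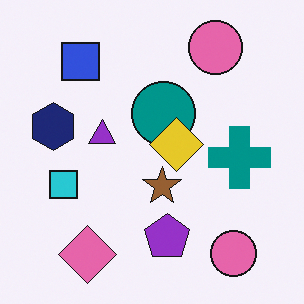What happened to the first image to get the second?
This is the original image overlaid with an additional yellow diamond.

A yellow diamond appears in the second image that is absent from the first.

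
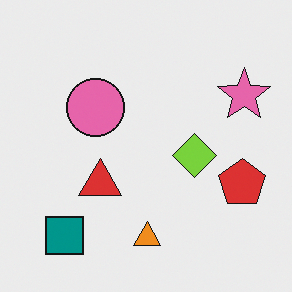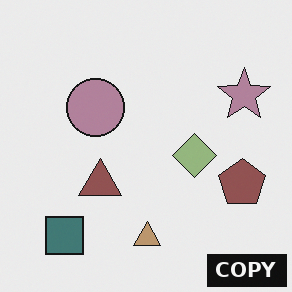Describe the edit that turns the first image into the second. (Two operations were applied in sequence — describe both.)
Heavily desaturated, then watermarked with the text "COPY" in the lower-right corner.

All colors are more muted and greyish — a global saturation change. A dark label reading "COPY" appears in the lower-right corner.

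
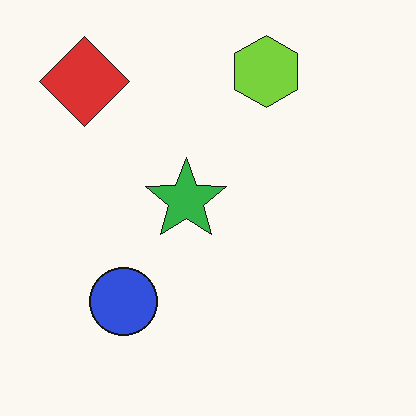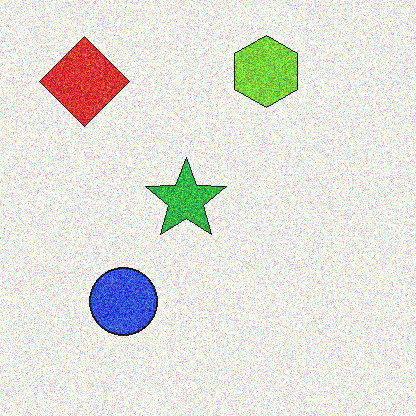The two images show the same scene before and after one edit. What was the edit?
The image was degraded with a thick layer of grain.

Random speckle covers the whole image, including the flat background.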